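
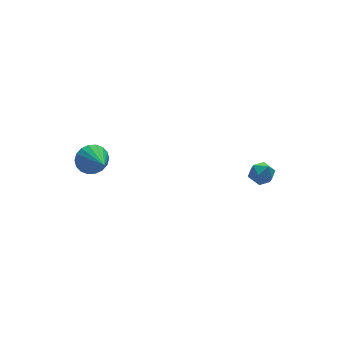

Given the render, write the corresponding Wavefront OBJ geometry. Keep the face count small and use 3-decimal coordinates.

v -3.132 3.413 -1.258
v -2.526 3.567 -0.826
v -3.288 1.967 -0.522
v -2.783 3.689 -0.642
v -3.108 3.756 -0.581
v -3.439 3.755 -0.653
v -3.708 3.686 -0.845
v -3.864 3.563 -1.12
v -3.874 3.41 -1.421
v -3.737 3.258 -1.691
v -3.481 3.137 -1.874
v -3.155 3.07 -1.936
v -2.825 3.071 -1.864
v -2.555 3.14 -1.671
v -2.4 3.263 -1.397
v -2.389 3.415 -1.096
v 1.928 -0.793 -1.428
v 2.251 -0.685 -0.897
v 2.769 -1.175 -1.863
v 3.092 -1.067 -1.332
v 2.647 -1.513 -1.344
v 2.127 -1.277 -1.076
v 2.893 -0.583 -1.684
v 2.373 -0.347 -1.416
v 2.848 -0.555 -1.056
v 2.695 -1.13 -0.846
v 2.325 -0.73 -1.914
v 2.172 -1.305 -1.704
f 2 1 4
f 2 4 3
f 4 1 5
f 4 5 3
f 5 1 6
f 5 6 3
f 6 1 7
f 6 7 3
f 7 1 8
f 7 8 3
f 8 1 9
f 8 9 3
f 9 1 10
f 9 10 3
f 10 1 11
f 10 11 3
f 11 1 12
f 11 12 3
f 12 1 13
f 12 13 3
f 13 1 14
f 13 14 3
f 14 1 15
f 14 15 3
f 15 1 16
f 15 16 3
f 16 1 2
f 16 2 3
f 17 28 22
f 17 22 18
f 17 18 24
f 17 24 27
f 17 27 28
f 18 22 26
f 22 28 21
f 28 27 19
f 27 24 23
f 24 18 25
f 20 26 21
f 20 21 19
f 20 19 23
f 20 23 25
f 20 25 26
f 21 26 22
f 19 21 28
f 23 19 27
f 25 23 24
f 26 25 18



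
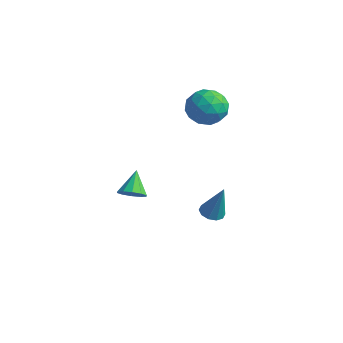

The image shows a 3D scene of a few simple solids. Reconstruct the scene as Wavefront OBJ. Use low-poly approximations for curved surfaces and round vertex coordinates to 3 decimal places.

v -0.024 -2.934 -0.641
v 0.614 -2.929 -0.287
v -0.576 -2.086 0.341
v 0.616 -2.587 -0.581
v 0.373 -2.378 -0.898
v -0.022 -2.381 -1.117
v -0.417 -2.595 -1.154
v -0.662 -2.939 -0.995
v -0.663 -3.281 -0.701
v -0.42 -3.49 -0.384
v -0.026 -3.487 -0.165
v 0.369 -3.273 -0.128
v -1.417 2.145 2.726
v -0.981 2.782 3.56
v 0.241 2.038 1.94
v 0.677 2.675 2.774
v 0.323 1.618 2.992
v -0.701 1.684 3.478
v -0.039 3.136 2.022
v -1.063 3.202 2.508
v -0.129 3.394 3.125
v 0.095 2.456 3.724
v -0.835 2.364 1.776
v -0.611 1.426 2.375
v -1.344 2.473 3.212
v 0.604 2.347 2.288
v 0.396 1.726 2.416
v 0.653 2.1 2.906
v -1.18 1.828 3.164
v -0.924 2.202 3.654
v -0.157 1.518 3.32
v 0.184 2.618 1.846
v 0.44 2.992 2.336
v -1.393 2.72 2.594
v -1.136 3.094 3.084
v -0.583 3.302 2.18
v -0.587 3.207 3.446
v 0.387 3.144 2.984
v -0.034 3.415 2.542
v -0.636 3.454 2.828
v -0.456 2.655 3.798
v 0.518 2.592 3.336
v 0.311 1.971 3.465
v -0.292 2.01 3.75
v 0.045 3.015 3.543
v -1.258 2.228 2.164
v -0.284 2.165 1.702
v -0.448 2.81 1.75
v -1.051 2.849 2.035
v -1.127 1.676 2.516
v -0.153 1.613 2.054
v -0.104 1.366 2.672
v -0.706 1.405 2.958
v -0.785 1.805 1.957
v 0.738 1.687 -3.963
v 1.169 2.166 -4.149
v 1.342 1.873 -2.077
v 0.809 2.347 -4.051
v 0.423 2.277 -3.921
v 0.157 1.981 -3.806
v 0.112 1.573 -3.752
v 0.307 1.208 -3.778
v 0.666 1.027 -3.875
v 1.053 1.097 -4.006
v 1.319 1.393 -4.121
v 1.363 1.801 -4.175
f 2 1 4
f 2 4 3
f 4 1 5
f 4 5 3
f 5 1 6
f 5 6 3
f 6 1 7
f 6 7 3
f 7 1 8
f 7 8 3
f 8 1 9
f 8 9 3
f 9 1 10
f 9 10 3
f 10 1 11
f 10 11 3
f 11 1 12
f 11 12 3
f 12 1 2
f 12 2 3
f 13 50 29
f 50 24 53
f 29 53 18
f 50 53 29
f 13 29 25
f 29 18 30
f 25 30 14
f 29 30 25
f 13 25 34
f 25 14 35
f 34 35 20
f 25 35 34
f 13 34 46
f 34 20 49
f 46 49 23
f 34 49 46
f 13 46 50
f 46 23 54
f 50 54 24
f 46 54 50
f 14 30 41
f 30 18 44
f 41 44 22
f 30 44 41
f 18 53 31
f 53 24 52
f 31 52 17
f 53 52 31
f 24 54 51
f 54 23 47
f 51 47 15
f 54 47 51
f 23 49 48
f 49 20 36
f 48 36 19
f 49 36 48
f 20 35 40
f 35 14 37
f 40 37 21
f 35 37 40
f 16 42 28
f 42 22 43
f 28 43 17
f 42 43 28
f 16 28 26
f 28 17 27
f 26 27 15
f 28 27 26
f 16 26 33
f 26 15 32
f 33 32 19
f 26 32 33
f 16 33 38
f 33 19 39
f 38 39 21
f 33 39 38
f 16 38 42
f 38 21 45
f 42 45 22
f 38 45 42
f 17 43 31
f 43 22 44
f 31 44 18
f 43 44 31
f 15 27 51
f 27 17 52
f 51 52 24
f 27 52 51
f 19 32 48
f 32 15 47
f 48 47 23
f 32 47 48
f 21 39 40
f 39 19 36
f 40 36 20
f 39 36 40
f 22 45 41
f 45 21 37
f 41 37 14
f 45 37 41
f 56 55 58
f 56 58 57
f 58 55 59
f 58 59 57
f 59 55 60
f 59 60 57
f 60 55 61
f 60 61 57
f 61 55 62
f 61 62 57
f 62 55 63
f 62 63 57
f 63 55 64
f 63 64 57
f 64 55 65
f 64 65 57
f 65 55 66
f 65 66 57
f 66 55 56
f 66 56 57



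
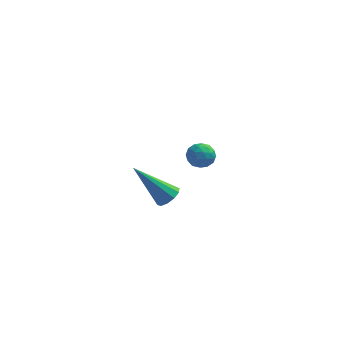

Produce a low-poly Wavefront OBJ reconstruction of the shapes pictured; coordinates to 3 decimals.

v -2.927 4.541 -3.15
v -2.6 4.309 -3.691
v -2.98 3.531 -2.749
v -2.653 3.299 -3.29
v -2.331 3.684 -2.841
v -2.299 4.309 -3.09
v -3.281 3.531 -3.35
v -3.249 4.156 -3.599
v -2.819 3.685 -3.815
v -2.232 3.78 -3.5
v -3.348 4.06 -2.94
v -2.761 4.155 -2.625
v -2.759 4.514 -3.456
v -2.821 3.326 -2.984
v -2.632 3.552 -2.721
v -2.44 3.416 -3.038
v -2.582 4.514 -3.102
v -2.39 4.377 -3.42
v -2.231 4.01 -2.921
v -3.19 3.463 -3.02
v -2.998 3.326 -3.338
v -3.14 4.424 -3.402
v -2.948 4.288 -3.719
v -3.349 3.83 -3.519
v -2.696 4.011 -3.846
v -2.727 3.417 -3.61
v -3.096 3.554 -3.646
v -3.077 3.921 -3.792
v -2.35 4.066 -3.662
v -2.381 3.472 -3.426
v -2.192 3.699 -3.162
v -2.173 4.066 -3.308
v -2.479 3.7 -3.734
v -3.199 4.368 -3.014
v -3.23 3.774 -2.778
v -3.407 3.774 -3.132
v -3.388 4.141 -3.278
v -2.853 4.423 -2.83
v -2.884 3.829 -2.594
v -2.503 3.919 -2.648
v -2.484 4.286 -2.794
v -3.101 4.14 -2.706
v -3.262 -1.648 -1.557
v -2.838 -1.753 -1.175
v -4.638 -1.632 -0.023
v -2.871 -1.398 -1.208
v -3.054 -1.138 -1.375
v -3.316 -1.073 -1.611
v -3.557 -1.227 -1.826
v -3.686 -1.543 -1.938
v -3.653 -1.898 -1.905
v -3.47 -2.158 -1.738
v -3.208 -2.223 -1.502
v -2.967 -2.068 -1.287
f 1 38 17
f 38 12 41
f 17 41 6
f 38 41 17
f 1 17 13
f 17 6 18
f 13 18 2
f 17 18 13
f 1 13 22
f 13 2 23
f 22 23 8
f 13 23 22
f 1 22 34
f 22 8 37
f 34 37 11
f 22 37 34
f 1 34 38
f 34 11 42
f 38 42 12
f 34 42 38
f 2 18 29
f 18 6 32
f 29 32 10
f 18 32 29
f 6 41 19
f 41 12 40
f 19 40 5
f 41 40 19
f 12 42 39
f 42 11 35
f 39 35 3
f 42 35 39
f 11 37 36
f 37 8 24
f 36 24 7
f 37 24 36
f 8 23 28
f 23 2 25
f 28 25 9
f 23 25 28
f 4 30 16
f 30 10 31
f 16 31 5
f 30 31 16
f 4 16 14
f 16 5 15
f 14 15 3
f 16 15 14
f 4 14 21
f 14 3 20
f 21 20 7
f 14 20 21
f 4 21 26
f 21 7 27
f 26 27 9
f 21 27 26
f 4 26 30
f 26 9 33
f 30 33 10
f 26 33 30
f 5 31 19
f 31 10 32
f 19 32 6
f 31 32 19
f 3 15 39
f 15 5 40
f 39 40 12
f 15 40 39
f 7 20 36
f 20 3 35
f 36 35 11
f 20 35 36
f 9 27 28
f 27 7 24
f 28 24 8
f 27 24 28
f 10 33 29
f 33 9 25
f 29 25 2
f 33 25 29
f 44 43 46
f 44 46 45
f 46 43 47
f 46 47 45
f 47 43 48
f 47 48 45
f 48 43 49
f 48 49 45
f 49 43 50
f 49 50 45
f 50 43 51
f 50 51 45
f 51 43 52
f 51 52 45
f 52 43 53
f 52 53 45
f 53 43 54
f 53 54 45
f 54 43 44
f 54 44 45



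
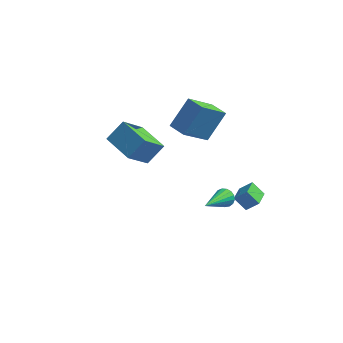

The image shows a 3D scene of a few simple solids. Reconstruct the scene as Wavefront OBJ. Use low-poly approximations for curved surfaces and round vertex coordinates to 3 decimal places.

v 0.616 1.995 -0.348
v -0.246 0.795 0.984
v 1.247 3 0.966
v 0.384 1.799 2.298
v 1.436 1.441 -0.318
v 0.573 0.24 1.014
v 2.066 2.445 0.996
v 1.204 1.245 2.328
v 2.991 0.469 -3.59
v 3.604 0.537 -2.976
v 3.039 1.415 -3.743
v 3.651 1.484 -3.129
v 3.629 0.336 -4.211
v 4.241 0.405 -3.597
v 3.676 1.283 -4.364
v 4.289 1.351 -3.75
v -3.575 1.409 -1.446
v -2.932 2.1 -0.567
v -2.946 2.567 -2.815
v -2.302 3.257 -1.936
v -2.198 0.403 -1.664
v -1.554 1.093 -0.785
v -1.568 1.56 -3.033
v -0.925 2.251 -2.154
v 3.132 -2.089 -0.921
v 3.397 -1.925 -0.517
v 2.648 -3.871 0.121
v 3.171 -1.84 -0.477
v 2.937 -1.813 -0.539
v 2.747 -1.849 -0.688
v 2.645 -1.939 -0.891
v 2.655 -2.064 -1.1
v 2.774 -2.195 -1.268
v 2.975 -2.302 -1.357
v 3.212 -2.359 -1.346
v 3.43 -2.355 -1.237
v 3.58 -2.29 -1.056
v 3.628 -2.179 -0.844
v 3.562 -2.047 -0.65
f 2 4 1
f 5 2 1
f 1 4 3
f 3 5 1
f 2 8 4
f 6 2 5
f 6 8 2
f 4 8 3
f 7 5 3
f 3 8 7
f 7 6 5
f 8 6 7
f 10 12 9
f 13 10 9
f 9 12 11
f 11 13 9
f 10 16 12
f 14 10 13
f 14 16 10
f 12 16 11
f 15 13 11
f 11 16 15
f 15 14 13
f 16 14 15
f 18 20 17
f 21 18 17
f 17 20 19
f 19 21 17
f 18 24 20
f 22 18 21
f 22 24 18
f 20 24 19
f 23 21 19
f 19 24 23
f 23 22 21
f 24 22 23
f 26 25 28
f 26 28 27
f 28 25 29
f 28 29 27
f 29 25 30
f 29 30 27
f 30 25 31
f 30 31 27
f 31 25 32
f 31 32 27
f 32 25 33
f 32 33 27
f 33 25 34
f 33 34 27
f 34 25 35
f 34 35 27
f 35 25 36
f 35 36 27
f 36 25 37
f 36 37 27
f 37 25 38
f 37 38 27
f 38 25 39
f 38 39 27
f 39 25 26
f 39 26 27



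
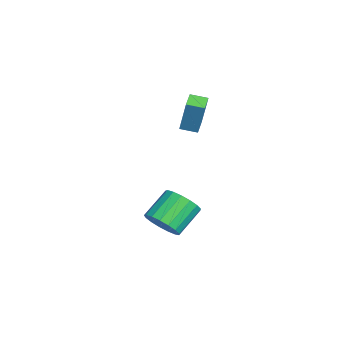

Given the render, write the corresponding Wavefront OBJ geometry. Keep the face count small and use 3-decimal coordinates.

v -2.189 0.45 1.681
v -1.771 0.777 3.578
v -2.08 1.336 1.505
v -1.662 1.663 3.402
v -1.238 0.297 1.498
v -0.82 0.624 3.395
v -1.129 1.183 1.322
v -0.711 1.51 3.219
v 1.468 -0.438 -3.551
v 2.159 -0.491 -2.803
v 1.083 0.484 -1.74
v 0.392 0.538 -2.489
v 2.283 -0.087 -3.048
v 1.207 0.888 -1.985
v 2.22 0.236 -3.408
v 1.144 1.212 -2.345
v 1.985 0.405 -3.801
v 0.909 1.381 -2.738
v 1.632 0.381 -4.137
v 0.555 1.357 -3.074
v 1.241 0.17 -4.339
v 0.165 1.145 -3.276
v 0.902 -0.181 -4.36
v -0.174 0.794 -3.297
v 0.693 -0.591 -4.196
v -0.384 0.385 -3.133
v 0.661 -0.965 -3.885
v -0.415 0.01 -2.822
v 0.815 -1.219 -3.497
v -0.262 -0.243 -2.434
v 1.118 -1.293 -3.121
v 0.041 -0.318 -2.058
v 1.501 -1.172 -2.844
v 0.424 -0.197 -1.781
v 1.877 -0.883 -2.73
v 0.8 0.093 -1.667
f 2 4 1
f 5 2 1
f 1 4 3
f 3 5 1
f 2 8 4
f 6 2 5
f 6 8 2
f 4 8 3
f 7 5 3
f 3 8 7
f 7 6 5
f 8 6 7
f 10 9 13
f 10 13 11
f 11 13 14
f 11 14 12
f 13 9 15
f 13 15 14
f 14 15 16
f 14 16 12
f 15 9 17
f 15 17 16
f 16 17 18
f 16 18 12
f 17 9 19
f 17 19 18
f 18 19 20
f 18 20 12
f 19 9 21
f 19 21 20
f 20 21 22
f 20 22 12
f 21 9 23
f 21 23 22
f 22 23 24
f 22 24 12
f 23 9 25
f 23 25 24
f 24 25 26
f 24 26 12
f 25 9 27
f 25 27 26
f 26 27 28
f 26 28 12
f 27 9 29
f 27 29 28
f 28 29 30
f 28 30 12
f 29 9 31
f 29 31 30
f 30 31 32
f 30 32 12
f 31 9 33
f 31 33 32
f 32 33 34
f 32 34 12
f 33 9 35
f 33 35 34
f 34 35 36
f 34 36 12
f 35 9 10
f 35 10 36
f 36 10 11
f 36 11 12



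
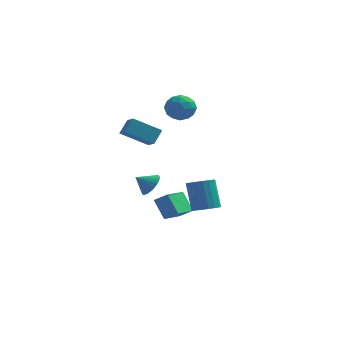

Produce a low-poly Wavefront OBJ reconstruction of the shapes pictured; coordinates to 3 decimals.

v 0.654 -0.055 -4.409
v -0.103 0.553 -3.239
v 1.202 1.538 -4.882
v 0.445 2.146 -3.713
v 1.495 -0.166 -3.807
v 0.738 0.442 -2.638
v 2.043 1.427 -4.281
v 1.286 2.035 -3.111
v -0.742 -3.437 3.914
v -0.448 -2.78 4.693
v -1.299 -2.548 3.374
v -1.006 -1.891 4.153
v 0.806 -3.029 2.987
v 1.099 -2.372 3.766
v 0.248 -2.14 2.447
v 0.542 -1.483 3.226
v 0.232 2.39 3.126
v 0.933 3.081 2.958
v 1.167 1.719 4.262
v 1.868 2.41 4.094
v 1.002 2.669 4.52
v 0.425 3.084 3.818
v 1.675 1.716 3.402
v 1.098 2.131 2.7
v 1.825 2.665 3.129
v 1.409 3.254 3.82
v 0.691 1.546 3.4
v 0.275 2.135 4.091
v 0.501 2.794 2.943
v 1.599 2.006 4.277
v 1.091 2.158 4.528
v 1.503 2.564 4.429
v 0.202 2.796 3.448
v 0.614 3.203 3.349
v 0.654 2.96 4.267
v 1.486 1.597 3.871
v 1.898 2.004 3.772
v 0.597 2.236 2.791
v 1.009 2.642 2.692
v 1.446 1.84 2.953
v 1.437 2.956 2.944
v 1.986 2.562 3.611
v 1.873 2.154 3.205
v 1.534 2.397 2.792
v 1.192 3.303 3.35
v 1.742 2.908 4.017
v 1.233 3.06 4.268
v 0.893 3.304 3.856
v 1.716 3.058 3.45
v 0.358 1.892 3.203
v 0.908 1.497 3.87
v 1.207 1.496 3.364
v 0.867 1.74 2.952
v 0.114 2.238 3.609
v 0.663 1.844 4.276
v 0.566 2.403 4.428
v 0.227 2.646 4.015
v 0.384 1.742 3.77
v -0.68 2.135 -2.785
v -0.289 2.533 -2.131
v -1.52 1.825 -2.095
v -0.481 2.78 -2.252
v -0.702 2.929 -2.455
v -0.921 2.957 -2.708
v -1.103 2.86 -2.973
v -1.221 2.653 -3.209
v -1.256 2.367 -3.381
v -1.204 2.046 -3.462
v -1.072 1.738 -3.44
v -0.88 1.491 -3.318
v -0.658 1.341 -3.115
v -0.44 1.313 -2.862
v -0.258 1.41 -2.598
v -0.14 1.617 -2.361
v -0.105 1.903 -2.19
v -0.157 2.225 -2.109
v 3.431 -1.465 -2.586
v 4.11 -0.971 -2.597
v 3.608 -0.241 -0.804
v 2.929 -0.735 -0.794
v 3.849 -0.757 -2.758
v 3.347 -0.027 -0.965
v 3.505 -0.683 -2.884
v 3.003 0.047 -1.091
v 3.147 -0.764 -2.952
v 2.644 -0.034 -1.159
v 2.844 -0.984 -2.947
v 2.342 -0.254 -1.154
v 2.658 -1.299 -2.871
v 2.156 -0.569 -1.078
v 2.625 -1.647 -2.738
v 2.123 -0.917 -0.945
v 2.752 -1.959 -2.576
v 2.25 -1.229 -0.783
v 3.013 -2.173 -2.415
v 2.511 -1.443 -0.622
v 3.357 -2.247 -2.289
v 2.855 -1.517 -0.496
v 3.716 -2.166 -2.221
v 3.213 -1.436 -0.428
v 4.018 -1.946 -2.226
v 3.516 -1.216 -0.433
v 4.204 -1.631 -2.302
v 3.702 -0.901 -0.509
v 4.237 -1.283 -2.435
v 3.735 -0.553 -0.642
f 2 4 1
f 5 2 1
f 1 4 3
f 3 5 1
f 2 8 4
f 6 2 5
f 6 8 2
f 4 8 3
f 7 5 3
f 3 8 7
f 7 6 5
f 8 6 7
f 10 12 9
f 13 10 9
f 9 12 11
f 11 13 9
f 10 16 12
f 14 10 13
f 14 16 10
f 12 16 11
f 15 13 11
f 11 16 15
f 15 14 13
f 16 14 15
f 17 54 33
f 54 28 57
f 33 57 22
f 54 57 33
f 17 33 29
f 33 22 34
f 29 34 18
f 33 34 29
f 17 29 38
f 29 18 39
f 38 39 24
f 29 39 38
f 17 38 50
f 38 24 53
f 50 53 27
f 38 53 50
f 17 50 54
f 50 27 58
f 54 58 28
f 50 58 54
f 18 34 45
f 34 22 48
f 45 48 26
f 34 48 45
f 22 57 35
f 57 28 56
f 35 56 21
f 57 56 35
f 28 58 55
f 58 27 51
f 55 51 19
f 58 51 55
f 27 53 52
f 53 24 40
f 52 40 23
f 53 40 52
f 24 39 44
f 39 18 41
f 44 41 25
f 39 41 44
f 20 46 32
f 46 26 47
f 32 47 21
f 46 47 32
f 20 32 30
f 32 21 31
f 30 31 19
f 32 31 30
f 20 30 37
f 30 19 36
f 37 36 23
f 30 36 37
f 20 37 42
f 37 23 43
f 42 43 25
f 37 43 42
f 20 42 46
f 42 25 49
f 46 49 26
f 42 49 46
f 21 47 35
f 47 26 48
f 35 48 22
f 47 48 35
f 19 31 55
f 31 21 56
f 55 56 28
f 31 56 55
f 23 36 52
f 36 19 51
f 52 51 27
f 36 51 52
f 25 43 44
f 43 23 40
f 44 40 24
f 43 40 44
f 26 49 45
f 49 25 41
f 45 41 18
f 49 41 45
f 60 59 62
f 60 62 61
f 62 59 63
f 62 63 61
f 63 59 64
f 63 64 61
f 64 59 65
f 64 65 61
f 65 59 66
f 65 66 61
f 66 59 67
f 66 67 61
f 67 59 68
f 67 68 61
f 68 59 69
f 68 69 61
f 69 59 70
f 69 70 61
f 70 59 71
f 70 71 61
f 71 59 72
f 71 72 61
f 72 59 73
f 72 73 61
f 73 59 74
f 73 74 61
f 74 59 75
f 74 75 61
f 75 59 76
f 75 76 61
f 76 59 60
f 76 60 61
f 78 77 81
f 78 81 79
f 79 81 82
f 79 82 80
f 81 77 83
f 81 83 82
f 82 83 84
f 82 84 80
f 83 77 85
f 83 85 84
f 84 85 86
f 84 86 80
f 85 77 87
f 85 87 86
f 86 87 88
f 86 88 80
f 87 77 89
f 87 89 88
f 88 89 90
f 88 90 80
f 89 77 91
f 89 91 90
f 90 91 92
f 90 92 80
f 91 77 93
f 91 93 92
f 92 93 94
f 92 94 80
f 93 77 95
f 93 95 94
f 94 95 96
f 94 96 80
f 95 77 97
f 95 97 96
f 96 97 98
f 96 98 80
f 97 77 99
f 97 99 98
f 98 99 100
f 98 100 80
f 99 77 101
f 99 101 100
f 100 101 102
f 100 102 80
f 101 77 103
f 101 103 102
f 102 103 104
f 102 104 80
f 103 77 105
f 103 105 104
f 104 105 106
f 104 106 80
f 105 77 78
f 105 78 106
f 106 78 79
f 106 79 80



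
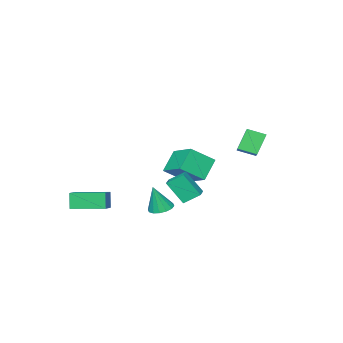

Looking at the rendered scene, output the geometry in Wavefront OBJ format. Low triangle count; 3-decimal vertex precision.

v -1.352 -0.243 -1.406
v -0.914 -1.099 -0.065
v -0.557 0.381 -1.267
v -0.119 -0.474 0.074
v -0.721 -0.906 -2.034
v -0.283 -1.761 -0.693
v 0.074 -0.281 -1.895
v 0.512 -1.137 -0.554
v 3.636 1.777 -0.583
v 4.295 1.903 -0.747
v 4.044 1.603 0.923
v 4.155 2.223 -0.672
v 3.876 2.424 -0.574
v 3.533 2.451 -0.478
v 3.218 2.297 -0.41
v 3.015 2.004 -0.389
v 2.978 1.65 -0.42
v 3.118 1.33 -0.494
v 3.397 1.13 -0.593
v 3.74 1.103 -0.689
v 4.055 1.256 -0.756
v 4.258 1.549 -0.777
v 3.879 -4.592 -2.422
v 3.656 -4.855 -1.41
v 2.787 -2.987 -2.246
v 2.563 -3.25 -1.234
v 4.697 -4.07 -2.106
v 4.473 -4.333 -1.094
v 3.604 -2.465 -1.93
v 3.381 -2.728 -0.918
v -1.146 2.41 2.363
v -1.898 2.337 3.542
v -1.755 3.209 2.024
v -2.507 3.136 3.203
v -0.473 3.124 2.837
v -1.225 3.051 4.016
v -1.082 3.923 2.498
v -1.834 3.85 3.677
v -2.799 -2.901 -1.848
v -3.852 -3.146 -0.71
v -2.405 -1.172 -1.111
v -3.458 -1.417 0.027
v -1.602 -3.583 -0.887
v -2.655 -3.828 0.251
v -1.208 -1.854 -0.15
v -2.261 -2.099 0.988
f 2 4 1
f 5 2 1
f 1 4 3
f 3 5 1
f 2 8 4
f 6 2 5
f 6 8 2
f 4 8 3
f 7 5 3
f 3 8 7
f 7 6 5
f 8 6 7
f 10 9 12
f 10 12 11
f 12 9 13
f 12 13 11
f 13 9 14
f 13 14 11
f 14 9 15
f 14 15 11
f 15 9 16
f 15 16 11
f 16 9 17
f 16 17 11
f 17 9 18
f 17 18 11
f 18 9 19
f 18 19 11
f 19 9 20
f 19 20 11
f 20 9 21
f 20 21 11
f 21 9 22
f 21 22 11
f 22 9 10
f 22 10 11
f 24 26 23
f 27 24 23
f 23 26 25
f 25 27 23
f 24 30 26
f 28 24 27
f 28 30 24
f 26 30 25
f 29 27 25
f 25 30 29
f 29 28 27
f 30 28 29
f 32 34 31
f 35 32 31
f 31 34 33
f 33 35 31
f 32 38 34
f 36 32 35
f 36 38 32
f 34 38 33
f 37 35 33
f 33 38 37
f 37 36 35
f 38 36 37
f 40 42 39
f 43 40 39
f 39 42 41
f 41 43 39
f 40 46 42
f 44 40 43
f 44 46 40
f 42 46 41
f 45 43 41
f 41 46 45
f 45 44 43
f 46 44 45



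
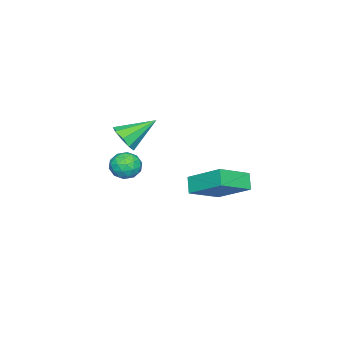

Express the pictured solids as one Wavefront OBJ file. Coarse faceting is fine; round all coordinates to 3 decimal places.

v 1.955 -1.61 -3.438
v 2.291 -1.958 -2.816
v 1.229 -2.642 -3.624
v 1.565 -2.99 -3.002
v 1.087 -2.372 -2.897
v 1.536 -1.734 -2.782
v 1.984 -2.866 -3.658
v 2.433 -2.228 -3.543
v 2.309 -2.735 -2.951
v 1.754 -2.429 -2.481
v 1.766 -2.171 -3.959
v 1.211 -1.865 -3.489
v 2.187 -1.693 -3.111
v 1.333 -2.907 -3.329
v 1.052 -2.543 -3.268
v 1.25 -2.748 -2.902
v 1.743 -1.561 -3.091
v 1.94 -1.766 -2.725
v 1.233 -2.01 -2.773
v 1.58 -2.834 -3.715
v 1.777 -3.039 -3.349
v 2.27 -1.852 -3.538
v 2.468 -2.057 -3.172
v 2.287 -2.59 -3.667
v 2.395 -2.355 -2.824
v 1.968 -2.961 -2.934
v 2.214 -2.888 -3.319
v 2.478 -2.513 -3.252
v 2.069 -2.175 -2.548
v 1.642 -2.782 -2.658
v 1.361 -2.418 -2.596
v 1.625 -2.043 -2.528
v 2.079 -2.631 -2.628
v 1.878 -1.818 -3.782
v 1.451 -2.425 -3.892
v 1.895 -2.557 -3.912
v 2.159 -2.182 -3.844
v 1.552 -1.639 -3.506
v 1.125 -2.245 -3.616
v 1.042 -2.087 -3.188
v 1.306 -1.712 -3.121
v 1.441 -1.969 -3.812
v 1.907 -2.294 -1.45
v 2.574 -2.04 -1.088
v 0.953 -1.186 -0.47
v 2.473 -1.735 -1.531
v 2.108 -1.692 -1.936
v 1.648 -1.93 -2.114
v 1.31 -2.339 -1.98
v 1.251 -2.727 -1.599
v 1.499 -2.912 -1.148
v 1.938 -2.809 -0.838
v 2.362 -2.464 -0.814
v 1.797 2.202 -3.01
v 3.18 1.475 -2.244
v 2.075 3.842 -1.955
v 3.458 3.115 -1.189
v 2.322 2.525 -3.651
v 3.705 1.798 -2.885
v 2.6 4.165 -2.596
v 3.983 3.438 -1.83
f 1 38 17
f 38 12 41
f 17 41 6
f 38 41 17
f 1 17 13
f 17 6 18
f 13 18 2
f 17 18 13
f 1 13 22
f 13 2 23
f 22 23 8
f 13 23 22
f 1 22 34
f 22 8 37
f 34 37 11
f 22 37 34
f 1 34 38
f 34 11 42
f 38 42 12
f 34 42 38
f 2 18 29
f 18 6 32
f 29 32 10
f 18 32 29
f 6 41 19
f 41 12 40
f 19 40 5
f 41 40 19
f 12 42 39
f 42 11 35
f 39 35 3
f 42 35 39
f 11 37 36
f 37 8 24
f 36 24 7
f 37 24 36
f 8 23 28
f 23 2 25
f 28 25 9
f 23 25 28
f 4 30 16
f 30 10 31
f 16 31 5
f 30 31 16
f 4 16 14
f 16 5 15
f 14 15 3
f 16 15 14
f 4 14 21
f 14 3 20
f 21 20 7
f 14 20 21
f 4 21 26
f 21 7 27
f 26 27 9
f 21 27 26
f 4 26 30
f 26 9 33
f 30 33 10
f 26 33 30
f 5 31 19
f 31 10 32
f 19 32 6
f 31 32 19
f 3 15 39
f 15 5 40
f 39 40 12
f 15 40 39
f 7 20 36
f 20 3 35
f 36 35 11
f 20 35 36
f 9 27 28
f 27 7 24
f 28 24 8
f 27 24 28
f 10 33 29
f 33 9 25
f 29 25 2
f 33 25 29
f 44 43 46
f 44 46 45
f 46 43 47
f 46 47 45
f 47 43 48
f 47 48 45
f 48 43 49
f 48 49 45
f 49 43 50
f 49 50 45
f 50 43 51
f 50 51 45
f 51 43 52
f 51 52 45
f 52 43 53
f 52 53 45
f 53 43 44
f 53 44 45
f 55 57 54
f 58 55 54
f 54 57 56
f 56 58 54
f 55 61 57
f 59 55 58
f 59 61 55
f 57 61 56
f 60 58 56
f 56 61 60
f 60 59 58
f 61 59 60



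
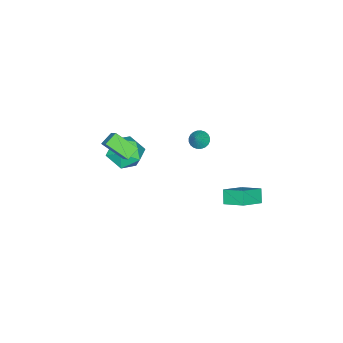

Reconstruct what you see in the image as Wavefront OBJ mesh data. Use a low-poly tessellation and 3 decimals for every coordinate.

v 1.971 -3.186 0.851
v 2.484 -2.572 0.002
v 2.096 -4.748 -0.202
v 2.609 -4.134 -1.051
v 3.174 -4.329 -0.049
v 3.097 -3.364 0.602
v 1.483 -3.956 -0.802
v 1.406 -2.991 -0.151
v 2.183 -3.048 -1.02
v 3.228 -3.279 -0.554
v 1.352 -4.041 0.354
v 2.397 -4.272 0.82
v 1.023 0.257 2.198
v 1.344 -0.191 2.017
v 1.717 0.423 3.022
v 1.439 -0.019 1.903
v 1.47 0.194 1.834
v 1.433 0.417 1.82
v 1.334 0.615 1.864
v 1.187 0.759 1.959
v 1.015 0.827 2.09
v 0.845 0.808 2.237
v 0.701 0.705 2.379
v 0.607 0.534 2.493
v 0.576 0.32 2.562
v 0.613 0.098 2.576
v 0.712 -0.101 2.532
v 0.859 -0.245 2.437
v 1.03 -0.313 2.306
v 1.201 -0.293 2.159
v 0.793 2.872 -1.952
v 0.334 2.528 -1.26
v 0.777 4.094 -1.356
v 0.317 3.75 -0.663
v 2.083 2.55 -1.257
v 1.623 2.206 -0.564
v 2.066 3.772 -0.66
v 1.607 3.428 0.032
v 3.741 -4.163 1.542
v 2.992 -4.052 1.949
v 3.449 -2.939 0.671
v 2.7 -2.828 1.078
v 4.32 -3.412 2.402
v 3.571 -3.301 2.809
v 4.028 -2.188 1.531
v 3.279 -2.077 1.938
f 1 12 6
f 1 6 2
f 1 2 8
f 1 8 11
f 1 11 12
f 2 6 10
f 6 12 5
f 12 11 3
f 11 8 7
f 8 2 9
f 4 10 5
f 4 5 3
f 4 3 7
f 4 7 9
f 4 9 10
f 5 10 6
f 3 5 12
f 7 3 11
f 9 7 8
f 10 9 2
f 14 13 16
f 14 16 15
f 16 13 17
f 16 17 15
f 17 13 18
f 17 18 15
f 18 13 19
f 18 19 15
f 19 13 20
f 19 20 15
f 20 13 21
f 20 21 15
f 21 13 22
f 21 22 15
f 22 13 23
f 22 23 15
f 23 13 24
f 23 24 15
f 24 13 25
f 24 25 15
f 25 13 26
f 25 26 15
f 26 13 27
f 26 27 15
f 27 13 28
f 27 28 15
f 28 13 29
f 28 29 15
f 29 13 30
f 29 30 15
f 30 13 14
f 30 14 15
f 32 34 31
f 35 32 31
f 31 34 33
f 33 35 31
f 32 38 34
f 36 32 35
f 36 38 32
f 34 38 33
f 37 35 33
f 33 38 37
f 37 36 35
f 38 36 37
f 40 42 39
f 43 40 39
f 39 42 41
f 41 43 39
f 40 46 42
f 44 40 43
f 44 46 40
f 42 46 41
f 45 43 41
f 41 46 45
f 45 44 43
f 46 44 45



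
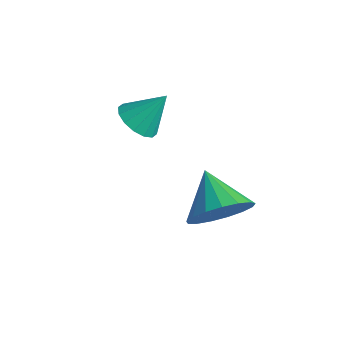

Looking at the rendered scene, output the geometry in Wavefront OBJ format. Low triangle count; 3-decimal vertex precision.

v -1.239 -3.577 2.917
v -0.833 -4.186 3.154
v -0.721 -2.823 3.963
v -0.593 -3.996 2.898
v -0.527 -3.693 2.647
v -0.652 -3.359 2.469
v -0.934 -3.084 2.41
v -1.298 -2.94 2.487
v -1.646 -2.968 2.68
v -1.885 -3.158 2.935
v -1.951 -3.461 3.186
v -1.827 -3.795 3.365
v -1.544 -4.07 3.423
v -1.181 -4.213 3.346
v 2.383 -3.872 1.048
v 3.064 -3.348 1.703
v 1.157 -3.208 1.792
v 2.999 -3.023 1.306
v 2.793 -2.893 0.85
v 2.493 -2.987 0.44
v 2.168 -3.284 0.169
v 1.892 -3.715 0.099
v 1.729 -4.183 0.247
v 1.715 -4.579 0.579
v 1.854 -4.813 1.018
v 2.115 -4.832 1.464
v 2.437 -4.631 1.815
v 2.746 -4.256 1.99
v 2.972 -3.793 1.95
f 2 1 4
f 2 4 3
f 4 1 5
f 4 5 3
f 5 1 6
f 5 6 3
f 6 1 7
f 6 7 3
f 7 1 8
f 7 8 3
f 8 1 9
f 8 9 3
f 9 1 10
f 9 10 3
f 10 1 11
f 10 11 3
f 11 1 12
f 11 12 3
f 12 1 13
f 12 13 3
f 13 1 14
f 13 14 3
f 14 1 2
f 14 2 3
f 16 15 18
f 16 18 17
f 18 15 19
f 18 19 17
f 19 15 20
f 19 20 17
f 20 15 21
f 20 21 17
f 21 15 22
f 21 22 17
f 22 15 23
f 22 23 17
f 23 15 24
f 23 24 17
f 24 15 25
f 24 25 17
f 25 15 26
f 25 26 17
f 26 15 27
f 26 27 17
f 27 15 28
f 27 28 17
f 28 15 29
f 28 29 17
f 29 15 16
f 29 16 17



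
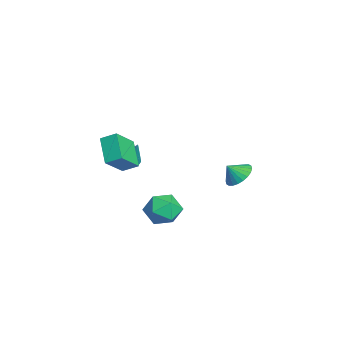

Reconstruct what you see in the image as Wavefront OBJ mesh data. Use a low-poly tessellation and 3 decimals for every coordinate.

v 4.138 0.528 -1.356
v 5.025 -0.22 -1.659
v 2.935 -0.98 -1.161
v 3.822 -1.728 -1.464
v 3.859 -1.146 -0.416
v 4.603 -0.214 -0.537
v 3.357 -0.986 -2.283
v 4.101 -0.054 -2.404
v 4.543 -1.155 -2.231
v 4.853 -1.254 -1.078
v 3.107 0.054 -1.742
v 3.417 -0.045 -0.589
v -4.004 -1.776 -1.763
v -3.641 -1.288 -2.044
v -3.296 -1.364 -0.137
v -3.915 -1.143 -1.962
v -4.209 -1.142 -1.834
v -4.456 -1.287 -1.69
v -4.6 -1.543 -1.562
v -4.607 -1.853 -1.48
v -4.476 -2.146 -1.463
v -4.237 -2.353 -1.515
v -3.945 -2.429 -1.623
v -3.666 -2.354 -1.763
v -3.465 -2.148 -1.903
v -3.387 -1.856 -2.011
v -3.451 -1.546 -2.062
v 1.127 4.046 -0.546
v 1.906 3.61 -0.952
v 1.153 3.334 0.266
v 2.074 3.871 -0.729
v 2.098 4.159 -0.478
v 1.975 4.429 -0.238
v 1.722 4.641 -0.044
v 1.379 4.762 0.073
v 0.997 4.774 0.096
v 0.635 4.676 0.021
v 0.349 4.481 -0.14
v 0.18 4.22 -0.363
v 0.156 3.933 -0.614
v 0.28 3.662 -0.855
v 0.532 3.45 -1.048
v 0.875 3.329 -1.165
v 1.257 3.317 -1.188
v 1.619 3.415 -1.113
v -2.55 -2.635 0.173
v -2.268 -1.702 0.683
v -0.968 -2.466 -1.007
v -0.687 -1.533 -0.497
v -1.433 -3.707 1.517
v -1.152 -2.774 2.027
v 0.148 -3.538 0.337
v 0.43 -2.605 0.847
f 1 12 6
f 1 6 2
f 1 2 8
f 1 8 11
f 1 11 12
f 2 6 10
f 6 12 5
f 12 11 3
f 11 8 7
f 8 2 9
f 4 10 5
f 4 5 3
f 4 3 7
f 4 7 9
f 4 9 10
f 5 10 6
f 3 5 12
f 7 3 11
f 9 7 8
f 10 9 2
f 14 13 16
f 14 16 15
f 16 13 17
f 16 17 15
f 17 13 18
f 17 18 15
f 18 13 19
f 18 19 15
f 19 13 20
f 19 20 15
f 20 13 21
f 20 21 15
f 21 13 22
f 21 22 15
f 22 13 23
f 22 23 15
f 23 13 24
f 23 24 15
f 24 13 25
f 24 25 15
f 25 13 26
f 25 26 15
f 26 13 27
f 26 27 15
f 27 13 14
f 27 14 15
f 29 28 31
f 29 31 30
f 31 28 32
f 31 32 30
f 32 28 33
f 32 33 30
f 33 28 34
f 33 34 30
f 34 28 35
f 34 35 30
f 35 28 36
f 35 36 30
f 36 28 37
f 36 37 30
f 37 28 38
f 37 38 30
f 38 28 39
f 38 39 30
f 39 28 40
f 39 40 30
f 40 28 41
f 40 41 30
f 41 28 42
f 41 42 30
f 42 28 43
f 42 43 30
f 43 28 44
f 43 44 30
f 44 28 45
f 44 45 30
f 45 28 29
f 45 29 30
f 47 49 46
f 50 47 46
f 46 49 48
f 48 50 46
f 47 53 49
f 51 47 50
f 51 53 47
f 49 53 48
f 52 50 48
f 48 53 52
f 52 51 50
f 53 51 52



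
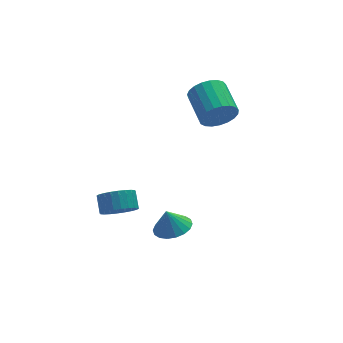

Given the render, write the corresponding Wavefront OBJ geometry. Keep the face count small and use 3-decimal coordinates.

v -1.235 -3.982 -3.265
v -0.64 -4.695 -2.985
v -1.465 -3.738 -2.155
v -0.377 -4.354 -3.006
v -0.284 -3.938 -3.077
v -0.379 -3.532 -3.187
v -0.644 -3.214 -3.311
v -1.025 -3.049 -3.427
v -1.449 -3.068 -3.51
v -1.829 -3.269 -3.545
v -2.092 -3.61 -3.525
v -2.185 -4.026 -3.453
v -2.09 -4.432 -3.344
v -1.826 -4.75 -3.219
v -1.444 -4.915 -3.104
v -1.021 -4.896 -3.02
v 2.087 -1.792 2.153
v 2.52 -2.051 3.004
v 2.647 -0.288 3.478
v 2.213 -0.028 2.627
v 2.844 -2.007 2.754
v 2.97 -0.244 3.227
v 3.036 -1.926 2.399
v 3.163 -0.163 2.873
v 3.065 -1.821 2.002
v 3.191 -0.058 2.476
v 2.924 -1.711 1.631
v 3.051 0.052 2.105
v 2.638 -1.615 1.35
v 2.765 0.148 1.824
v 2.258 -1.55 1.208
v 2.384 0.213 1.682
v 1.847 -1.526 1.23
v 1.974 0.237 1.704
v 1.478 -1.548 1.411
v 1.605 0.215 1.885
v 1.214 -1.613 1.72
v 1.341 0.15 2.194
v 1.101 -1.708 2.105
v 1.228 0.055 2.579
v 1.159 -1.817 2.497
v 1.285 -0.054 2.971
v 1.377 -1.923 2.83
v 1.503 -0.16 3.304
v 1.717 -2.005 3.046
v 1.844 -0.242 3.52
v 2.122 -2.051 3.108
v 2.248 -0.288 3.582
v -2.981 -1.542 -3.602
v -2.401 -2.073 -3.068
v -2.239 -1.269 -2.445
v -2.819 -0.738 -2.978
v -2.163 -1.93 -3.314
v -2.001 -1.126 -2.691
v -2.05 -1.729 -3.604
v -1.887 -0.925 -2.981
v -2.078 -1.499 -3.893
v -1.916 -0.695 -3.27
v -2.244 -1.275 -4.138
v -2.081 -0.471 -3.515
v -2.522 -1.092 -4.301
v -2.36 -0.289 -3.678
v -2.87 -0.978 -4.358
v -2.708 -0.174 -3.735
v -3.235 -0.95 -4.3
v -3.072 -0.146 -3.676
v -3.561 -1.011 -4.135
v -3.399 -0.207 -3.512
v -3.799 -1.154 -3.889
v -3.637 -0.35 -3.266
v -3.913 -1.355 -3.599
v -3.75 -0.551 -2.976
v -3.884 -1.585 -3.31
v -3.722 -0.781 -2.687
v -3.719 -1.809 -3.065
v -3.556 -1.005 -2.442
v -3.44 -1.991 -2.902
v -3.278 -1.188 -2.279
v -3.092 -2.106 -2.845
v -2.93 -1.302 -2.222
v -2.728 -2.134 -2.904
v -2.565 -1.33 -2.28
f 2 1 4
f 2 4 3
f 4 1 5
f 4 5 3
f 5 1 6
f 5 6 3
f 6 1 7
f 6 7 3
f 7 1 8
f 7 8 3
f 8 1 9
f 8 9 3
f 9 1 10
f 9 10 3
f 10 1 11
f 10 11 3
f 11 1 12
f 11 12 3
f 12 1 13
f 12 13 3
f 13 1 14
f 13 14 3
f 14 1 15
f 14 15 3
f 15 1 16
f 15 16 3
f 16 1 2
f 16 2 3
f 18 17 21
f 18 21 19
f 19 21 22
f 19 22 20
f 21 17 23
f 21 23 22
f 22 23 24
f 22 24 20
f 23 17 25
f 23 25 24
f 24 25 26
f 24 26 20
f 25 17 27
f 25 27 26
f 26 27 28
f 26 28 20
f 27 17 29
f 27 29 28
f 28 29 30
f 28 30 20
f 29 17 31
f 29 31 30
f 30 31 32
f 30 32 20
f 31 17 33
f 31 33 32
f 32 33 34
f 32 34 20
f 33 17 35
f 33 35 34
f 34 35 36
f 34 36 20
f 35 17 37
f 35 37 36
f 36 37 38
f 36 38 20
f 37 17 39
f 37 39 38
f 38 39 40
f 38 40 20
f 39 17 41
f 39 41 40
f 40 41 42
f 40 42 20
f 41 17 43
f 41 43 42
f 42 43 44
f 42 44 20
f 43 17 45
f 43 45 44
f 44 45 46
f 44 46 20
f 45 17 47
f 45 47 46
f 46 47 48
f 46 48 20
f 47 17 18
f 47 18 48
f 48 18 19
f 48 19 20
f 50 49 53
f 50 53 51
f 51 53 54
f 51 54 52
f 53 49 55
f 53 55 54
f 54 55 56
f 54 56 52
f 55 49 57
f 55 57 56
f 56 57 58
f 56 58 52
f 57 49 59
f 57 59 58
f 58 59 60
f 58 60 52
f 59 49 61
f 59 61 60
f 60 61 62
f 60 62 52
f 61 49 63
f 61 63 62
f 62 63 64
f 62 64 52
f 63 49 65
f 63 65 64
f 64 65 66
f 64 66 52
f 65 49 67
f 65 67 66
f 66 67 68
f 66 68 52
f 67 49 69
f 67 69 68
f 68 69 70
f 68 70 52
f 69 49 71
f 69 71 70
f 70 71 72
f 70 72 52
f 71 49 73
f 71 73 72
f 72 73 74
f 72 74 52
f 73 49 75
f 73 75 74
f 74 75 76
f 74 76 52
f 75 49 77
f 75 77 76
f 76 77 78
f 76 78 52
f 77 49 79
f 77 79 78
f 78 79 80
f 78 80 52
f 79 49 81
f 79 81 80
f 80 81 82
f 80 82 52
f 81 49 50
f 81 50 82
f 82 50 51
f 82 51 52



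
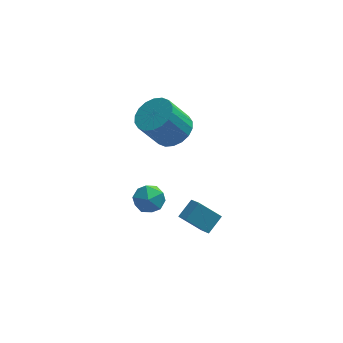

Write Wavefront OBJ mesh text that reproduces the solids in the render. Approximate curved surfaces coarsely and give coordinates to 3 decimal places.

v -0.891 -1.51 -2.947
v -0.299 -0.919 -2.417
v -1.145 -0.778 -3.48
v -0.553 -0.187 -2.95
v 0.053 -1.753 -3.73
v 0.645 -1.162 -3.2
v -0.201 -1.021 -4.263
v 0.391 -0.43 -3.733
v -1.213 1.008 0.776
v -0.459 0.647 1.184
v -1.313 0.411 2.552
v -2.067 0.772 2.144
v -0.428 1.05 1.273
v -1.282 0.814 2.641
v -0.552 1.444 1.263
v -1.406 1.208 2.632
v -0.807 1.753 1.157
v -1.661 1.517 2.526
v -1.143 1.913 0.976
v -1.996 1.677 2.344
v -1.492 1.895 0.755
v -2.346 1.659 2.123
v -1.786 1.701 0.538
v -2.64 1.465 1.906
v -1.967 1.369 0.368
v -2.821 1.133 1.736
v -1.998 0.966 0.279
v -2.852 0.73 1.647
v -1.874 0.572 0.288
v -2.728 0.336 1.657
v -1.619 0.263 0.394
v -2.473 0.027 1.763
v -1.284 0.103 0.576
v -2.137 -0.133 1.944
v -0.934 0.121 0.797
v -1.788 -0.115 2.165
v -0.64 0.315 1.014
v -1.494 0.079 2.382
v -2.75 1.267 -3.507
v -1.938 1.291 -3.389
v -2.662 -0.011 -3.851
v -1.85 0.013 -3.733
v -2.359 0.068 -3.093
v -2.414 0.859 -2.88
v -2.186 0.421 -4.36
v -2.241 1.212 -4.147
v -1.59 0.769 -3.916
v -1.697 0.551 -3.133
v -2.903 0.729 -4.107
v -3.01 0.511 -3.324
f 2 4 1
f 5 2 1
f 1 4 3
f 3 5 1
f 2 8 4
f 6 2 5
f 6 8 2
f 4 8 3
f 7 5 3
f 3 8 7
f 7 6 5
f 8 6 7
f 10 9 13
f 10 13 11
f 11 13 14
f 11 14 12
f 13 9 15
f 13 15 14
f 14 15 16
f 14 16 12
f 15 9 17
f 15 17 16
f 16 17 18
f 16 18 12
f 17 9 19
f 17 19 18
f 18 19 20
f 18 20 12
f 19 9 21
f 19 21 20
f 20 21 22
f 20 22 12
f 21 9 23
f 21 23 22
f 22 23 24
f 22 24 12
f 23 9 25
f 23 25 24
f 24 25 26
f 24 26 12
f 25 9 27
f 25 27 26
f 26 27 28
f 26 28 12
f 27 9 29
f 27 29 28
f 28 29 30
f 28 30 12
f 29 9 31
f 29 31 30
f 30 31 32
f 30 32 12
f 31 9 33
f 31 33 32
f 32 33 34
f 32 34 12
f 33 9 35
f 33 35 34
f 34 35 36
f 34 36 12
f 35 9 37
f 35 37 36
f 36 37 38
f 36 38 12
f 37 9 10
f 37 10 38
f 38 10 11
f 38 11 12
f 39 50 44
f 39 44 40
f 39 40 46
f 39 46 49
f 39 49 50
f 40 44 48
f 44 50 43
f 50 49 41
f 49 46 45
f 46 40 47
f 42 48 43
f 42 43 41
f 42 41 45
f 42 45 47
f 42 47 48
f 43 48 44
f 41 43 50
f 45 41 49
f 47 45 46
f 48 47 40



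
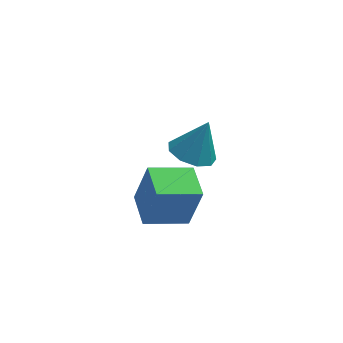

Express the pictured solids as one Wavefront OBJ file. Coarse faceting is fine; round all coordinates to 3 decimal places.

v -2.093 2.697 -0.725
v -1.367 2.07 -0.869
v -1.487 3.043 0.825
v -1.188 2.676 -1.074
v -1.433 3.291 -1.115
v -1.986 3.629 -0.974
v -2.59 3.53 -0.717
v -2.961 3.042 -0.463
v -2.926 2.393 -0.332
v -2.501 1.886 -0.385
v -1.885 1.758 -0.597
v -3.646 -2.356 0.268
v -3.161 -2.366 2.033
v -4.016 -1 0.377
v -3.532 -1.009 2.142
v -2.068 -1.891 -0.162
v -1.584 -1.9 1.603
v -2.439 -0.534 -0.053
v -1.954 -0.544 1.712
f 2 1 4
f 2 4 3
f 4 1 5
f 4 5 3
f 5 1 6
f 5 6 3
f 6 1 7
f 6 7 3
f 7 1 8
f 7 8 3
f 8 1 9
f 8 9 3
f 9 1 10
f 9 10 3
f 10 1 11
f 10 11 3
f 11 1 2
f 11 2 3
f 13 15 12
f 16 13 12
f 12 15 14
f 14 16 12
f 13 19 15
f 17 13 16
f 17 19 13
f 15 19 14
f 18 16 14
f 14 19 18
f 18 17 16
f 19 17 18



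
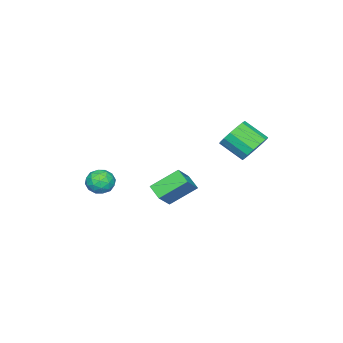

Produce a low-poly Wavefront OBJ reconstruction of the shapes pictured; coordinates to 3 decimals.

v -1.165 4.314 0.417
v -0.1 4.414 0.421
v 0.03 2.985 1.406
v -1.035 2.886 1.403
v -0.272 4.702 0.861
v -0.142 3.273 1.846
v -0.683 4.886 1.183
v -0.553 3.458 2.168
v -1.224 4.917 1.299
v -1.094 3.489 2.285
v -1.749 4.787 1.18
v -1.619 3.358 2.165
v -2.117 4.53 0.856
v -1.987 3.101 1.841
v -2.23 4.215 0.414
v -2.1 2.786 1.399
v -2.058 3.927 -0.026
v -1.928 2.498 0.959
v -1.647 3.742 -0.348
v -1.517 2.314 0.637
v -1.106 3.711 -0.465
v -0.976 2.283 0.521
v -0.581 3.842 -0.345
v -0.451 2.413 0.64
v -0.213 4.099 -0.021
v -0.083 2.67 0.964
v -1.32 0.509 -3.924
v -1.766 -0.386 -3.421
v -0.149 0.531 -2.849
v -0.595 -0.365 -2.345
v -0.205 -0.715 -5.115
v -0.651 -1.611 -4.611
v 0.966 -0.694 -4.039
v 0.52 -1.589 -3.536
v 2.157 -3.28 -3.561
v 2.806 -2.851 -3.06
v 2.174 -4.429 -2.6
v 2.823 -4 -2.099
v 1.962 -3.663 -2.126
v 1.951 -2.953 -2.72
v 3.029 -4.327 -2.94
v 3.018 -3.617 -3.534
v 3.345 -3.498 -2.676
v 2.685 -3.088 -2.173
v 2.295 -4.192 -3.487
v 1.635 -3.782 -2.984
v 2.48 -2.965 -3.395
v 2.5 -4.315 -2.265
v 1.994 -4.117 -2.281
v 2.376 -3.865 -1.987
v 1.977 -3.025 -3.195
v 2.359 -2.773 -2.9
v 1.863 -3.25 -2.352
v 2.621 -4.507 -2.76
v 3.003 -4.255 -2.465
v 2.604 -3.415 -3.673
v 2.986 -3.163 -3.379
v 3.117 -4.03 -3.308
v 3.178 -3.093 -2.875
v 3.188 -3.768 -2.31
v 3.309 -3.96 -2.804
v 3.303 -3.543 -3.153
v 2.79 -2.852 -2.579
v 2.801 -3.527 -2.015
v 2.295 -3.329 -2.03
v 2.288 -2.912 -2.379
v 3.107 -3.232 -2.354
v 2.179 -3.753 -3.645
v 2.19 -4.428 -3.081
v 2.692 -4.368 -3.281
v 2.685 -3.951 -3.63
v 1.792 -3.512 -3.35
v 1.802 -4.187 -2.785
v 1.677 -3.737 -2.507
v 1.671 -3.32 -2.856
v 1.873 -4.048 -3.306
f 2 1 5
f 2 5 3
f 3 5 6
f 3 6 4
f 5 1 7
f 5 7 6
f 6 7 8
f 6 8 4
f 7 1 9
f 7 9 8
f 8 9 10
f 8 10 4
f 9 1 11
f 9 11 10
f 10 11 12
f 10 12 4
f 11 1 13
f 11 13 12
f 12 13 14
f 12 14 4
f 13 1 15
f 13 15 14
f 14 15 16
f 14 16 4
f 15 1 17
f 15 17 16
f 16 17 18
f 16 18 4
f 17 1 19
f 17 19 18
f 18 19 20
f 18 20 4
f 19 1 21
f 19 21 20
f 20 21 22
f 20 22 4
f 21 1 23
f 21 23 22
f 22 23 24
f 22 24 4
f 23 1 25
f 23 25 24
f 24 25 26
f 24 26 4
f 25 1 2
f 25 2 26
f 26 2 3
f 26 3 4
f 28 30 27
f 31 28 27
f 27 30 29
f 29 31 27
f 28 34 30
f 32 28 31
f 32 34 28
f 30 34 29
f 33 31 29
f 29 34 33
f 33 32 31
f 34 32 33
f 35 72 51
f 72 46 75
f 51 75 40
f 72 75 51
f 35 51 47
f 51 40 52
f 47 52 36
f 51 52 47
f 35 47 56
f 47 36 57
f 56 57 42
f 47 57 56
f 35 56 68
f 56 42 71
f 68 71 45
f 56 71 68
f 35 68 72
f 68 45 76
f 72 76 46
f 68 76 72
f 36 52 63
f 52 40 66
f 63 66 44
f 52 66 63
f 40 75 53
f 75 46 74
f 53 74 39
f 75 74 53
f 46 76 73
f 76 45 69
f 73 69 37
f 76 69 73
f 45 71 70
f 71 42 58
f 70 58 41
f 71 58 70
f 42 57 62
f 57 36 59
f 62 59 43
f 57 59 62
f 38 64 50
f 64 44 65
f 50 65 39
f 64 65 50
f 38 50 48
f 50 39 49
f 48 49 37
f 50 49 48
f 38 48 55
f 48 37 54
f 55 54 41
f 48 54 55
f 38 55 60
f 55 41 61
f 60 61 43
f 55 61 60
f 38 60 64
f 60 43 67
f 64 67 44
f 60 67 64
f 39 65 53
f 65 44 66
f 53 66 40
f 65 66 53
f 37 49 73
f 49 39 74
f 73 74 46
f 49 74 73
f 41 54 70
f 54 37 69
f 70 69 45
f 54 69 70
f 43 61 62
f 61 41 58
f 62 58 42
f 61 58 62
f 44 67 63
f 67 43 59
f 63 59 36
f 67 59 63



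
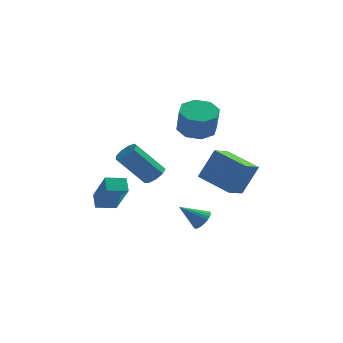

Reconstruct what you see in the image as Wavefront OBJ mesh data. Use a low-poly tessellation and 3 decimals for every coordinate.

v -2.05 3.046 -1.517
v -1.678 3.518 -1.159
v -3.098 3.367 0.515
v -3.47 2.894 0.157
v -2.012 3.738 -1.422
v -3.432 3.587 0.252
v -2.364 3.634 -1.73
v -3.784 3.483 -0.056
v -2.569 3.255 -1.938
v -3.988 3.103 -0.264
v -2.531 2.777 -1.949
v -3.951 2.626 -0.275
v -2.268 2.426 -1.758
v -3.688 2.274 -0.084
v -1.904 2.364 -1.454
v -3.323 2.213 0.22
v -1.607 2.621 -1.18
v -3.027 2.47 0.494
v -1.518 3.077 -1.063
v -2.938 2.926 0.611
v 0.549 0.134 -3.124
v 0.935 0.281 -2.635
v -0.569 -0.014 -2.196
v 0.851 0.507 -2.7
v 0.721 0.676 -2.83
v 0.565 0.762 -3.005
v 0.406 0.753 -3.197
v 0.269 0.65 -3.379
v 0.175 0.468 -3.521
v 0.138 0.235 -3.603
v 0.163 -0.013 -3.613
v 0.247 -0.239 -3.547
v 0.377 -0.408 -3.417
v 0.533 -0.495 -3.243
v 0.692 -0.486 -3.05
v 0.829 -0.382 -2.869
v 0.923 -0.2 -2.726
v 0.96 0.033 -2.644
v 1.934 -1.852 -0.231
v 2.69 -1.499 1.386
v 0.388 -0.69 0.237
v 1.144 -0.337 1.855
v 2.516 -0.883 -0.715
v 3.272 -0.53 0.903
v 0.97 0.279 -0.246
v 1.726 0.632 1.371
v -3.959 -0.839 -0.805
v -4.142 -0.125 -0.289
v -4.689 0.218 -2.528
v -4.873 0.932 -2.012
v -2.967 -0.452 -0.988
v -3.151 0.262 -0.472
v -3.698 0.605 -2.711
v -3.881 1.319 -2.195
v 0.068 2.669 2.017
v 0.958 2.241 1.762
v 1.121 1.742 3.167
v 0.232 2.171 3.423
v 1.042 2.975 2.013
v 1.205 2.477 3.418
v 0.555 3.531 2.266
v 0.718 3.032 3.672
v -0.217 3.581 2.374
v -0.054 3.083 3.779
v -0.821 3.098 2.273
v -0.658 2.599 3.678
v -0.905 2.363 2.022
v -0.742 1.865 3.427
v -0.418 1.808 1.768
v -0.255 1.309 3.174
v 0.354 1.757 1.661
v 0.517 1.259 3.066
f 2 1 5
f 2 5 3
f 3 5 6
f 3 6 4
f 5 1 7
f 5 7 6
f 6 7 8
f 6 8 4
f 7 1 9
f 7 9 8
f 8 9 10
f 8 10 4
f 9 1 11
f 9 11 10
f 10 11 12
f 10 12 4
f 11 1 13
f 11 13 12
f 12 13 14
f 12 14 4
f 13 1 15
f 13 15 14
f 14 15 16
f 14 16 4
f 15 1 17
f 15 17 16
f 16 17 18
f 16 18 4
f 17 1 19
f 17 19 18
f 18 19 20
f 18 20 4
f 19 1 2
f 19 2 20
f 20 2 3
f 20 3 4
f 22 21 24
f 22 24 23
f 24 21 25
f 24 25 23
f 25 21 26
f 25 26 23
f 26 21 27
f 26 27 23
f 27 21 28
f 27 28 23
f 28 21 29
f 28 29 23
f 29 21 30
f 29 30 23
f 30 21 31
f 30 31 23
f 31 21 32
f 31 32 23
f 32 21 33
f 32 33 23
f 33 21 34
f 33 34 23
f 34 21 35
f 34 35 23
f 35 21 36
f 35 36 23
f 36 21 37
f 36 37 23
f 37 21 38
f 37 38 23
f 38 21 22
f 38 22 23
f 40 42 39
f 43 40 39
f 39 42 41
f 41 43 39
f 40 46 42
f 44 40 43
f 44 46 40
f 42 46 41
f 45 43 41
f 41 46 45
f 45 44 43
f 46 44 45
f 48 50 47
f 51 48 47
f 47 50 49
f 49 51 47
f 48 54 50
f 52 48 51
f 52 54 48
f 50 54 49
f 53 51 49
f 49 54 53
f 53 52 51
f 54 52 53
f 56 55 59
f 56 59 57
f 57 59 60
f 57 60 58
f 59 55 61
f 59 61 60
f 60 61 62
f 60 62 58
f 61 55 63
f 61 63 62
f 62 63 64
f 62 64 58
f 63 55 65
f 63 65 64
f 64 65 66
f 64 66 58
f 65 55 67
f 65 67 66
f 66 67 68
f 66 68 58
f 67 55 69
f 67 69 68
f 68 69 70
f 68 70 58
f 69 55 71
f 69 71 70
f 70 71 72
f 70 72 58
f 71 55 56
f 71 56 72
f 72 56 57
f 72 57 58



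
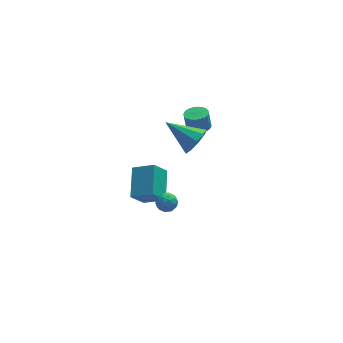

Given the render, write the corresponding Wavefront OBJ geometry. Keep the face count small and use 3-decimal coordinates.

v -2.348 -3.404 1.07
v -1.916 -3.59 0.634
v -2.384 -4.37 1.446
v -1.952 -4.556 1.01
v -1.778 -4.165 1.487
v -1.755 -3.567 1.254
v -2.545 -4.393 0.826
v -2.522 -3.795 0.593
v -2.038 -4.201 0.483
v -1.564 -4.06 0.891
v -2.736 -3.9 1.189
v -2.262 -3.759 1.597
v -2.128 -3.412 0.819
v -2.172 -4.548 1.261
v -2.069 -4.318 1.541
v -1.815 -4.427 1.285
v -2.034 -3.399 1.184
v -1.78 -3.508 0.927
v -1.699 -3.846 1.429
v -2.52 -4.452 1.153
v -2.266 -4.561 0.896
v -2.485 -3.533 0.795
v -2.231 -3.642 0.539
v -2.601 -4.114 0.651
v -1.946 -3.881 0.474
v -1.968 -4.449 0.695
v -2.316 -4.353 0.586
v -2.303 -4.001 0.45
v -1.668 -3.798 0.714
v -1.689 -4.366 0.935
v -1.587 -4.136 1.215
v -1.573 -3.784 1.079
v -1.739 -4.157 0.625
v -2.611 -3.594 1.145
v -2.632 -4.162 1.366
v -2.727 -4.176 1.001
v -2.713 -3.824 0.865
v -2.332 -3.511 1.385
v -2.354 -4.079 1.606
v -1.997 -3.959 1.63
v -1.984 -3.607 1.494
v -2.561 -3.803 1.455
v 0.492 1.243 0.848
v 1.166 1.562 1.485
v -1.032 2.217 1.972
v 1.087 2.009 0.991
v 0.73 2.097 0.43
v 0.262 1.785 0.065
v -0.098 1.22 0.066
v -0.182 0.665 0.434
v 0.05 0.381 0.995
v 0.488 0.5 1.487
v 0.929 0.966 1.681
v 1.196 3.813 -0.326
v 1.841 4.155 -0.297
v 1.708 4.309 0.815
v 1.064 3.967 0.786
v 1.664 4.372 -0.348
v 1.532 4.527 0.764
v 1.417 4.505 -0.396
v 1.284 4.66 0.716
v 1.136 4.532 -0.433
v 1.003 4.687 0.678
v 0.864 4.45 -0.454
v 0.731 4.605 0.657
v 0.643 4.27 -0.456
v 0.51 4.425 0.656
v 0.506 4.021 -0.437
v 0.373 4.176 0.674
v 0.474 3.74 -0.402
v 0.341 3.895 0.71
v 0.552 3.471 -0.355
v 0.419 3.625 0.757
v 0.728 3.253 -0.304
v 0.596 3.408 0.808
v 0.976 3.12 -0.256
v 0.843 3.275 0.856
v 1.257 3.093 -0.218
v 1.124 3.248 0.893
v 1.529 3.175 -0.197
v 1.396 3.33 0.914
v 1.75 3.355 -0.196
v 1.617 3.51 0.916
v 1.887 3.604 -0.214
v 1.754 3.759 0.897
v 1.919 3.885 -0.25
v 1.786 4.04 0.862
v -2.502 -1.769 -0.432
v -2.095 -0.05 0.462
v -3.629 -1.176 -1.06
v -3.222 0.543 -0.166
v -1.718 -1.403 -1.494
v -1.311 0.316 -0.6
v -2.845 -0.81 -2.122
v -2.438 0.909 -1.228
f 1 38 17
f 38 12 41
f 17 41 6
f 38 41 17
f 1 17 13
f 17 6 18
f 13 18 2
f 17 18 13
f 1 13 22
f 13 2 23
f 22 23 8
f 13 23 22
f 1 22 34
f 22 8 37
f 34 37 11
f 22 37 34
f 1 34 38
f 34 11 42
f 38 42 12
f 34 42 38
f 2 18 29
f 18 6 32
f 29 32 10
f 18 32 29
f 6 41 19
f 41 12 40
f 19 40 5
f 41 40 19
f 12 42 39
f 42 11 35
f 39 35 3
f 42 35 39
f 11 37 36
f 37 8 24
f 36 24 7
f 37 24 36
f 8 23 28
f 23 2 25
f 28 25 9
f 23 25 28
f 4 30 16
f 30 10 31
f 16 31 5
f 30 31 16
f 4 16 14
f 16 5 15
f 14 15 3
f 16 15 14
f 4 14 21
f 14 3 20
f 21 20 7
f 14 20 21
f 4 21 26
f 21 7 27
f 26 27 9
f 21 27 26
f 4 26 30
f 26 9 33
f 30 33 10
f 26 33 30
f 5 31 19
f 31 10 32
f 19 32 6
f 31 32 19
f 3 15 39
f 15 5 40
f 39 40 12
f 15 40 39
f 7 20 36
f 20 3 35
f 36 35 11
f 20 35 36
f 9 27 28
f 27 7 24
f 28 24 8
f 27 24 28
f 10 33 29
f 33 9 25
f 29 25 2
f 33 25 29
f 44 43 46
f 44 46 45
f 46 43 47
f 46 47 45
f 47 43 48
f 47 48 45
f 48 43 49
f 48 49 45
f 49 43 50
f 49 50 45
f 50 43 51
f 50 51 45
f 51 43 52
f 51 52 45
f 52 43 53
f 52 53 45
f 53 43 44
f 53 44 45
f 55 54 58
f 55 58 56
f 56 58 59
f 56 59 57
f 58 54 60
f 58 60 59
f 59 60 61
f 59 61 57
f 60 54 62
f 60 62 61
f 61 62 63
f 61 63 57
f 62 54 64
f 62 64 63
f 63 64 65
f 63 65 57
f 64 54 66
f 64 66 65
f 65 66 67
f 65 67 57
f 66 54 68
f 66 68 67
f 67 68 69
f 67 69 57
f 68 54 70
f 68 70 69
f 69 70 71
f 69 71 57
f 70 54 72
f 70 72 71
f 71 72 73
f 71 73 57
f 72 54 74
f 72 74 73
f 73 74 75
f 73 75 57
f 74 54 76
f 74 76 75
f 75 76 77
f 75 77 57
f 76 54 78
f 76 78 77
f 77 78 79
f 77 79 57
f 78 54 80
f 78 80 79
f 79 80 81
f 79 81 57
f 80 54 82
f 80 82 81
f 81 82 83
f 81 83 57
f 82 54 84
f 82 84 83
f 83 84 85
f 83 85 57
f 84 54 86
f 84 86 85
f 85 86 87
f 85 87 57
f 86 54 55
f 86 55 87
f 87 55 56
f 87 56 57
f 89 91 88
f 92 89 88
f 88 91 90
f 90 92 88
f 89 95 91
f 93 89 92
f 93 95 89
f 91 95 90
f 94 92 90
f 90 95 94
f 94 93 92
f 95 93 94



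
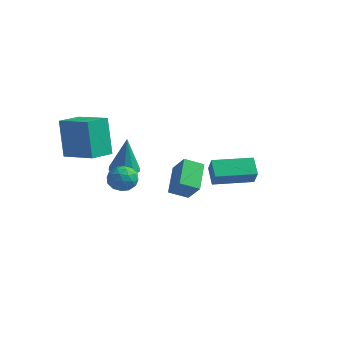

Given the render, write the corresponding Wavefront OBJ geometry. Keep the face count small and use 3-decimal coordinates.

v -2.823 -0.067 -1.395
v -2.079 -0.202 -1.471
v -2.617 -0.073 0.615
v -2.142 0.263 -1.463
v -2.465 0.603 -1.429
v -2.924 0.686 -1.382
v -3.345 0.482 -1.339
v -3.567 0.069 -1.318
v -3.504 -0.397 -1.326
v -3.181 -0.736 -1.36
v -2.721 -0.82 -1.408
v -2.3 -0.616 -1.45
v -2.141 -1.245 -1.643
v -1.45 -0.864 -1.662
v -1.67 -2.056 -0.778
v -0.979 -1.675 -0.797
v -1.613 -1.327 -0.484
v -1.905 -0.825 -1.018
v -1.215 -2.095 -1.422
v -1.507 -1.593 -1.956
v -0.878 -1.389 -1.525
v -1.125 -0.915 -0.946
v -1.995 -2.005 -1.494
v -2.242 -1.531 -0.915
v -1.837 -0.983 -1.728
v -1.283 -1.937 -0.712
v -1.656 -1.732 -0.528
v -1.25 -1.508 -0.539
v -2.104 -0.96 -1.35
v -1.698 -0.736 -1.361
v -1.794 -1.008 -0.669
v -1.422 -2.184 -1.079
v -1.016 -1.96 -1.09
v -1.87 -1.412 -1.901
v -1.464 -1.188 -1.912
v -1.326 -1.912 -1.771
v -1.095 -1.068 -1.659
v -0.818 -1.545 -1.151
v -0.957 -1.792 -1.518
v -1.128 -1.497 -1.832
v -1.24 -0.789 -1.318
v -0.963 -1.266 -0.81
v -1.335 -1.061 -0.626
v -1.507 -0.766 -0.94
v -0.903 -1.098 -1.238
v -2.157 -1.654 -1.63
v -1.88 -2.131 -1.122
v -1.613 -2.154 -1.5
v -1.785 -1.859 -1.814
v -2.302 -1.375 -1.289
v -2.025 -1.852 -0.781
v -1.992 -1.423 -0.608
v -2.163 -1.128 -0.922
v -2.217 -1.822 -1.202
v -4.053 -2.78 -0.102
v -4.477 -2.636 2.011
v -4.076 -1.483 -0.195
v -4.5 -1.339 1.918
v -2.22 -2.721 0.262
v -2.644 -2.577 2.375
v -2.243 -1.424 0.169
v -2.667 -1.28 2.282
v 1.564 1.191 -1.52
v 0.904 1.664 -0.808
v 2.721 2.798 -1.514
v 2.061 3.271 -0.802
v 2.119 0.789 -0.738
v 1.459 1.262 -0.026
v 3.276 2.396 -0.732
v 2.616 2.869 -0.02
v -2.907 3.014 -3.901
v -1.981 2.826 -2.98
v -3.72 4.218 -2.839
v -2.794 4.03 -1.917
v -2.306 3.81 -4.343
v -1.38 3.622 -3.421
v -3.119 5.014 -3.28
v -2.193 4.826 -2.359
f 2 1 4
f 2 4 3
f 4 1 5
f 4 5 3
f 5 1 6
f 5 6 3
f 6 1 7
f 6 7 3
f 7 1 8
f 7 8 3
f 8 1 9
f 8 9 3
f 9 1 10
f 9 10 3
f 10 1 11
f 10 11 3
f 11 1 12
f 11 12 3
f 12 1 2
f 12 2 3
f 13 50 29
f 50 24 53
f 29 53 18
f 50 53 29
f 13 29 25
f 29 18 30
f 25 30 14
f 29 30 25
f 13 25 34
f 25 14 35
f 34 35 20
f 25 35 34
f 13 34 46
f 34 20 49
f 46 49 23
f 34 49 46
f 13 46 50
f 46 23 54
f 50 54 24
f 46 54 50
f 14 30 41
f 30 18 44
f 41 44 22
f 30 44 41
f 18 53 31
f 53 24 52
f 31 52 17
f 53 52 31
f 24 54 51
f 54 23 47
f 51 47 15
f 54 47 51
f 23 49 48
f 49 20 36
f 48 36 19
f 49 36 48
f 20 35 40
f 35 14 37
f 40 37 21
f 35 37 40
f 16 42 28
f 42 22 43
f 28 43 17
f 42 43 28
f 16 28 26
f 28 17 27
f 26 27 15
f 28 27 26
f 16 26 33
f 26 15 32
f 33 32 19
f 26 32 33
f 16 33 38
f 33 19 39
f 38 39 21
f 33 39 38
f 16 38 42
f 38 21 45
f 42 45 22
f 38 45 42
f 17 43 31
f 43 22 44
f 31 44 18
f 43 44 31
f 15 27 51
f 27 17 52
f 51 52 24
f 27 52 51
f 19 32 48
f 32 15 47
f 48 47 23
f 32 47 48
f 21 39 40
f 39 19 36
f 40 36 20
f 39 36 40
f 22 45 41
f 45 21 37
f 41 37 14
f 45 37 41
f 56 58 55
f 59 56 55
f 55 58 57
f 57 59 55
f 56 62 58
f 60 56 59
f 60 62 56
f 58 62 57
f 61 59 57
f 57 62 61
f 61 60 59
f 62 60 61
f 64 66 63
f 67 64 63
f 63 66 65
f 65 67 63
f 64 70 66
f 68 64 67
f 68 70 64
f 66 70 65
f 69 67 65
f 65 70 69
f 69 68 67
f 70 68 69
f 72 74 71
f 75 72 71
f 71 74 73
f 73 75 71
f 72 78 74
f 76 72 75
f 76 78 72
f 74 78 73
f 77 75 73
f 73 78 77
f 77 76 75
f 78 76 77



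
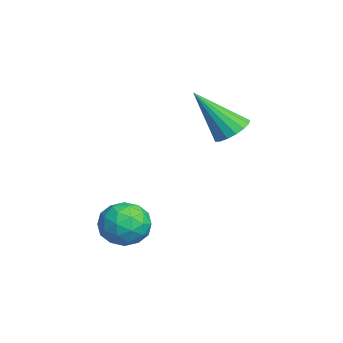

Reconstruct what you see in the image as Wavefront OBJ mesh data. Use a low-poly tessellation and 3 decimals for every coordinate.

v 1.643 -1.065 -2.705
v 2.103 -1.401 -3.102
v 1.417 -2.019 -2.158
v 1.877 -2.355 -2.555
v 2.095 -1.888 -2.09
v 2.235 -1.299 -2.428
v 1.285 -2.121 -2.832
v 1.425 -1.532 -3.17
v 1.882 -2.054 -3.18
v 2.382 -1.91 -2.721
v 1.138 -1.51 -2.539
v 1.638 -1.366 -2.08
v 1.893 -1.149 -2.951
v 1.627 -2.271 -2.309
v 1.755 -1.997 -2.035
v 2.026 -2.194 -2.268
v 1.97 -1.089 -2.555
v 2.241 -1.286 -2.788
v 2.236 -1.573 -2.194
v 1.279 -2.134 -2.472
v 1.55 -2.331 -2.705
v 1.494 -1.226 -2.992
v 1.765 -1.423 -3.225
v 1.284 -1.847 -3.066
v 2.033 -1.73 -3.23
v 1.9 -2.291 -2.909
v 1.553 -2.154 -3.072
v 1.635 -1.807 -3.271
v 2.327 -1.646 -2.961
v 2.195 -2.207 -2.64
v 2.323 -1.932 -2.366
v 2.405 -1.586 -2.565
v 2.197 -2.03 -3.007
v 1.325 -1.213 -2.62
v 1.193 -1.774 -2.299
v 1.115 -1.834 -2.695
v 1.197 -1.488 -2.894
v 1.62 -1.129 -2.351
v 1.487 -1.69 -2.03
v 1.885 -1.613 -1.989
v 1.967 -1.266 -2.188
v 1.323 -1.39 -2.253
v -1.114 1.174 -0.746
v -0.586 1.002 -0.821
v -1.246 0.206 0.546
v -0.562 1.214 -0.66
v -0.665 1.418 -0.518
v -0.87 1.565 -0.428
v -1.131 1.623 -0.412
v -1.388 1.578 -0.472
v -1.583 1.44 -0.595
v -1.67 1.241 -0.752
v -1.63 1.027 -0.909
v -1.471 0.847 -1.028
v -1.231 0.741 -1.082
v -0.964 0.735 -1.06
v -0.731 0.829 -0.965
f 1 38 17
f 38 12 41
f 17 41 6
f 38 41 17
f 1 17 13
f 17 6 18
f 13 18 2
f 17 18 13
f 1 13 22
f 13 2 23
f 22 23 8
f 13 23 22
f 1 22 34
f 22 8 37
f 34 37 11
f 22 37 34
f 1 34 38
f 34 11 42
f 38 42 12
f 34 42 38
f 2 18 29
f 18 6 32
f 29 32 10
f 18 32 29
f 6 41 19
f 41 12 40
f 19 40 5
f 41 40 19
f 12 42 39
f 42 11 35
f 39 35 3
f 42 35 39
f 11 37 36
f 37 8 24
f 36 24 7
f 37 24 36
f 8 23 28
f 23 2 25
f 28 25 9
f 23 25 28
f 4 30 16
f 30 10 31
f 16 31 5
f 30 31 16
f 4 16 14
f 16 5 15
f 14 15 3
f 16 15 14
f 4 14 21
f 14 3 20
f 21 20 7
f 14 20 21
f 4 21 26
f 21 7 27
f 26 27 9
f 21 27 26
f 4 26 30
f 26 9 33
f 30 33 10
f 26 33 30
f 5 31 19
f 31 10 32
f 19 32 6
f 31 32 19
f 3 15 39
f 15 5 40
f 39 40 12
f 15 40 39
f 7 20 36
f 20 3 35
f 36 35 11
f 20 35 36
f 9 27 28
f 27 7 24
f 28 24 8
f 27 24 28
f 10 33 29
f 33 9 25
f 29 25 2
f 33 25 29
f 44 43 46
f 44 46 45
f 46 43 47
f 46 47 45
f 47 43 48
f 47 48 45
f 48 43 49
f 48 49 45
f 49 43 50
f 49 50 45
f 50 43 51
f 50 51 45
f 51 43 52
f 51 52 45
f 52 43 53
f 52 53 45
f 53 43 54
f 53 54 45
f 54 43 55
f 54 55 45
f 55 43 56
f 55 56 45
f 56 43 57
f 56 57 45
f 57 43 44
f 57 44 45



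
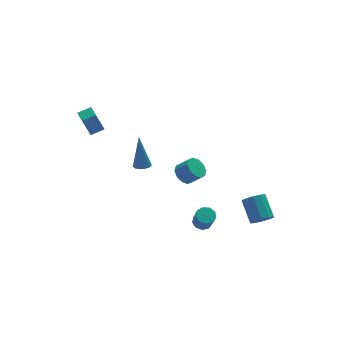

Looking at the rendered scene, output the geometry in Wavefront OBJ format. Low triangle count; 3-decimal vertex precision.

v -3.217 3.438 1.864
v -3.704 3.462 3.272
v -3.157 4.296 1.87
v -3.644 4.319 3.278
v -2.416 3.381 2.142
v -2.903 3.404 3.55
v -2.356 4.238 2.148
v -2.843 4.262 3.556
v 0.695 -3.055 -1.937
v 1.082 -2.686 -1.74
v 1.052 -3.216 -0.686
v 0.665 -3.585 -0.883
v 0.723 -2.547 -1.68
v 0.692 -3.077 -0.627
v 0.351 -2.645 -1.741
v 0.32 -3.176 -0.687
v 0.14 -2.936 -1.893
v 0.109 -3.466 -0.839
v 0.189 -3.282 -2.066
v 0.158 -3.812 -1.012
v 0.475 -3.522 -2.178
v 0.444 -4.052 -1.124
v 0.864 -3.543 -2.178
v 0.833 -4.073 -1.124
v 1.175 -3.336 -2.064
v 1.144 -3.866 -1.011
v 1.261 -2.998 -1.891
v 1.23 -3.528 -0.838
v -1.725 -0.413 1.742
v -1.302 -0.126 1.652
v -1.675 0.133 3.738
v -1.532 0.051 1.61
v -1.823 0.08 1.61
v -2.084 -0.047 1.651
v -2.23 -0.291 1.721
v -2.217 -0.573 1.798
v -2.047 -0.805 1.857
v -1.776 -0.912 1.88
v -1.488 -0.861 1.858
v -1.276 -0.667 1.8
v -1.206 -0.393 1.723
v 3.596 -4.554 -1.605
v 4.174 -4.329 -1.952
v 4.241 -3.101 -1.042
v 3.664 -3.326 -0.695
v 3.821 -4.161 -2.152
v 3.888 -2.933 -1.242
v 3.383 -4.143 -2.143
v 3.45 -2.915 -1.233
v 3.026 -4.283 -1.929
v 3.093 -3.055 -1.019
v 2.887 -4.526 -1.591
v 2.954 -3.297 -0.681
v 3.019 -4.779 -1.258
v 3.086 -3.551 -0.348
v 3.372 -4.947 -1.058
v 3.439 -3.719 -0.148
v 3.81 -4.965 -1.067
v 3.877 -3.737 -0.157
v 4.167 -4.825 -1.281
v 4.234 -3.597 -0.371
v 4.306 -4.583 -1.619
v 4.373 -3.354 -0.709
v 0.982 0.044 -0.401
v 1.381 0.641 -0.349
v 1.957 0.193 0.392
v 1.558 -0.404 0.341
v 1.042 0.678 -0.064
v 1.618 0.23 0.677
v 0.68 0.472 0.093
v 1.255 0.024 0.834
v 0.433 0.103 0.062
v 1.009 -0.345 0.803
v 0.396 -0.289 -0.147
v 0.972 -0.737 0.595
v 0.583 -0.553 -0.452
v 1.159 -1.001 0.289
v 0.922 -0.59 -0.737
v 1.498 -1.038 0.004
v 1.285 -0.384 -0.894
v 1.86 -0.832 -0.153
v 1.531 -0.015 -0.863
v 2.107 -0.463 -0.122
v 1.568 0.377 -0.655
v 2.144 -0.071 0.087
f 2 4 1
f 5 2 1
f 1 4 3
f 3 5 1
f 2 8 4
f 6 2 5
f 6 8 2
f 4 8 3
f 7 5 3
f 3 8 7
f 7 6 5
f 8 6 7
f 10 9 13
f 10 13 11
f 11 13 14
f 11 14 12
f 13 9 15
f 13 15 14
f 14 15 16
f 14 16 12
f 15 9 17
f 15 17 16
f 16 17 18
f 16 18 12
f 17 9 19
f 17 19 18
f 18 19 20
f 18 20 12
f 19 9 21
f 19 21 20
f 20 21 22
f 20 22 12
f 21 9 23
f 21 23 22
f 22 23 24
f 22 24 12
f 23 9 25
f 23 25 24
f 24 25 26
f 24 26 12
f 25 9 27
f 25 27 26
f 26 27 28
f 26 28 12
f 27 9 10
f 27 10 28
f 28 10 11
f 28 11 12
f 30 29 32
f 30 32 31
f 32 29 33
f 32 33 31
f 33 29 34
f 33 34 31
f 34 29 35
f 34 35 31
f 35 29 36
f 35 36 31
f 36 29 37
f 36 37 31
f 37 29 38
f 37 38 31
f 38 29 39
f 38 39 31
f 39 29 40
f 39 40 31
f 40 29 41
f 40 41 31
f 41 29 30
f 41 30 31
f 43 42 46
f 43 46 44
f 44 46 47
f 44 47 45
f 46 42 48
f 46 48 47
f 47 48 49
f 47 49 45
f 48 42 50
f 48 50 49
f 49 50 51
f 49 51 45
f 50 42 52
f 50 52 51
f 51 52 53
f 51 53 45
f 52 42 54
f 52 54 53
f 53 54 55
f 53 55 45
f 54 42 56
f 54 56 55
f 55 56 57
f 55 57 45
f 56 42 58
f 56 58 57
f 57 58 59
f 57 59 45
f 58 42 60
f 58 60 59
f 59 60 61
f 59 61 45
f 60 42 62
f 60 62 61
f 61 62 63
f 61 63 45
f 62 42 43
f 62 43 63
f 63 43 44
f 63 44 45
f 65 64 68
f 65 68 66
f 66 68 69
f 66 69 67
f 68 64 70
f 68 70 69
f 69 70 71
f 69 71 67
f 70 64 72
f 70 72 71
f 71 72 73
f 71 73 67
f 72 64 74
f 72 74 73
f 73 74 75
f 73 75 67
f 74 64 76
f 74 76 75
f 75 76 77
f 75 77 67
f 76 64 78
f 76 78 77
f 77 78 79
f 77 79 67
f 78 64 80
f 78 80 79
f 79 80 81
f 79 81 67
f 80 64 82
f 80 82 81
f 81 82 83
f 81 83 67
f 82 64 84
f 82 84 83
f 83 84 85
f 83 85 67
f 84 64 65
f 84 65 85
f 85 65 66
f 85 66 67



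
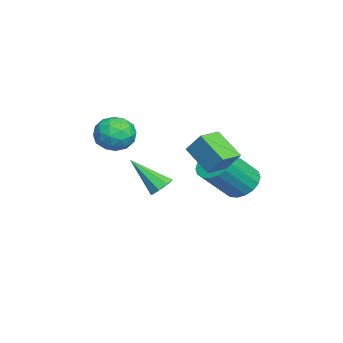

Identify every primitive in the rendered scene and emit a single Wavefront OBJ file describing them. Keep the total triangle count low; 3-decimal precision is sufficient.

v -1.102 -1.537 -3.596
v -0.453 -1.588 -3.488
v -1.458 -2.963 -2.124
v -0.67 -1.235 -3.199
v -1.14 -1.059 -3.142
v -1.588 -1.163 -3.351
v -1.751 -1.486 -3.704
v -1.534 -1.839 -3.993
v -1.064 -2.015 -4.05
v -0.616 -1.911 -3.841
v 0.37 2.037 -2.505
v 1.224 2.255 -2.861
v 2.143 1.121 -1.351
v 1.29 0.903 -0.995
v 1.155 2.567 -2.585
v 2.074 1.434 -1.074
v 0.93 2.774 -2.292
v 1.849 1.641 -0.782
v 0.595 2.835 -2.042
v 1.514 1.702 -0.532
v 0.215 2.738 -1.884
v 1.134 1.605 -0.374
v -0.134 2.502 -1.849
v 0.785 1.369 -0.338
v -0.383 2.174 -1.943
v 0.536 1.041 -0.433
v -0.483 1.819 -2.149
v 0.436 0.685 -0.639
v -0.414 1.506 -2.426
v 0.505 0.373 -0.915
v -0.189 1.299 -2.718
v 0.73 0.166 -1.208
v 0.146 1.238 -2.968
v 1.065 0.105 -1.458
v 0.526 1.335 -3.126
v 1.445 0.202 -1.616
v 0.875 1.571 -3.162
v 1.794 0.438 -1.651
v 1.124 1.899 -3.067
v 2.043 0.766 -1.557
v 2.99 1.491 -0.561
v 2.163 0.517 0.419
v 3.339 2.129 0.369
v 2.512 1.155 1.348
v 3.908 0.825 -0.448
v 3.081 -0.149 0.531
v 4.257 1.463 0.481
v 3.43 0.489 1.461
v 1.28 -2.791 -0.269
v 1.908 -2.959 0.476
v 0.172 -3.681 0.464
v 0.8 -3.849 1.209
v 0.425 -2.945 1.074
v 1.109 -2.395 0.621
v 0.971 -4.245 0.319
v 1.655 -3.695 -0.134
v 1.717 -3.858 0.839
v 1.379 -3.054 1.305
v 0.701 -3.586 -0.365
v 0.363 -2.782 0.101
v 1.691 -2.797 0.039
v 0.389 -3.843 0.901
v 0.168 -3.312 0.821
v 0.537 -3.411 1.259
v 1.222 -2.465 0.124
v 1.591 -2.564 0.562
v 0.719 -2.556 0.913
v 0.489 -4.076 0.378
v 0.858 -4.175 0.816
v 1.543 -3.229 -0.319
v 1.912 -3.328 0.119
v 1.361 -4.084 0.027
v 1.948 -3.424 0.69
v 1.297 -3.947 1.121
v 1.397 -4.18 0.598
v 1.799 -3.857 0.332
v 1.75 -2.952 0.964
v 1.098 -3.475 1.395
v 0.878 -2.944 1.316
v 1.28 -2.62 1.05
v 1.637 -3.48 1.178
v 0.982 -3.165 -0.455
v 0.33 -3.688 -0.024
v 0.8 -4.02 -0.11
v 1.202 -3.696 -0.376
v 0.783 -2.693 -0.181
v 0.132 -3.216 0.25
v 0.281 -2.783 0.608
v 0.683 -2.46 0.342
v 0.443 -3.16 -0.238
f 2 1 4
f 2 4 3
f 4 1 5
f 4 5 3
f 5 1 6
f 5 6 3
f 6 1 7
f 6 7 3
f 7 1 8
f 7 8 3
f 8 1 9
f 8 9 3
f 9 1 10
f 9 10 3
f 10 1 2
f 10 2 3
f 12 11 15
f 12 15 13
f 13 15 16
f 13 16 14
f 15 11 17
f 15 17 16
f 16 17 18
f 16 18 14
f 17 11 19
f 17 19 18
f 18 19 20
f 18 20 14
f 19 11 21
f 19 21 20
f 20 21 22
f 20 22 14
f 21 11 23
f 21 23 22
f 22 23 24
f 22 24 14
f 23 11 25
f 23 25 24
f 24 25 26
f 24 26 14
f 25 11 27
f 25 27 26
f 26 27 28
f 26 28 14
f 27 11 29
f 27 29 28
f 28 29 30
f 28 30 14
f 29 11 31
f 29 31 30
f 30 31 32
f 30 32 14
f 31 11 33
f 31 33 32
f 32 33 34
f 32 34 14
f 33 11 35
f 33 35 34
f 34 35 36
f 34 36 14
f 35 11 37
f 35 37 36
f 36 37 38
f 36 38 14
f 37 11 39
f 37 39 38
f 38 39 40
f 38 40 14
f 39 11 12
f 39 12 40
f 40 12 13
f 40 13 14
f 42 44 41
f 45 42 41
f 41 44 43
f 43 45 41
f 42 48 44
f 46 42 45
f 46 48 42
f 44 48 43
f 47 45 43
f 43 48 47
f 47 46 45
f 48 46 47
f 49 86 65
f 86 60 89
f 65 89 54
f 86 89 65
f 49 65 61
f 65 54 66
f 61 66 50
f 65 66 61
f 49 61 70
f 61 50 71
f 70 71 56
f 61 71 70
f 49 70 82
f 70 56 85
f 82 85 59
f 70 85 82
f 49 82 86
f 82 59 90
f 86 90 60
f 82 90 86
f 50 66 77
f 66 54 80
f 77 80 58
f 66 80 77
f 54 89 67
f 89 60 88
f 67 88 53
f 89 88 67
f 60 90 87
f 90 59 83
f 87 83 51
f 90 83 87
f 59 85 84
f 85 56 72
f 84 72 55
f 85 72 84
f 56 71 76
f 71 50 73
f 76 73 57
f 71 73 76
f 52 78 64
f 78 58 79
f 64 79 53
f 78 79 64
f 52 64 62
f 64 53 63
f 62 63 51
f 64 63 62
f 52 62 69
f 62 51 68
f 69 68 55
f 62 68 69
f 52 69 74
f 69 55 75
f 74 75 57
f 69 75 74
f 52 74 78
f 74 57 81
f 78 81 58
f 74 81 78
f 53 79 67
f 79 58 80
f 67 80 54
f 79 80 67
f 51 63 87
f 63 53 88
f 87 88 60
f 63 88 87
f 55 68 84
f 68 51 83
f 84 83 59
f 68 83 84
f 57 75 76
f 75 55 72
f 76 72 56
f 75 72 76
f 58 81 77
f 81 57 73
f 77 73 50
f 81 73 77

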